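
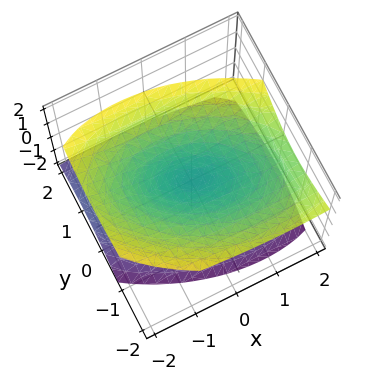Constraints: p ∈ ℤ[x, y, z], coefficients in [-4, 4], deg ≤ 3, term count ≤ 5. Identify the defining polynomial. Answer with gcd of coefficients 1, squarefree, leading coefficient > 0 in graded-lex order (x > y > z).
First, I count 2 distinct pieces. They look like related sheets of one shape, so recover p as a whole.
Then, deg p = 2. A generic line meets the surface in up to 2 points.
Next, from the visible intercepts: it meets the x-axis at x = 0 (among the integer gridlines); it crosses the y-axis at the gridline y = 0; it meets the z-axis at z = 0 (among the integer gridlines).
Finally, fitting integer coefficients to these (and the overall shape) gives p.

x^2 + x*y + 2*y^2 + y*z - 2*z^2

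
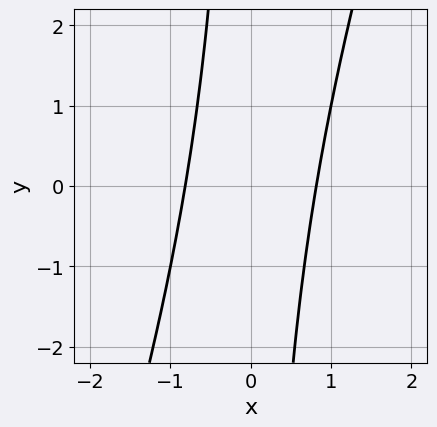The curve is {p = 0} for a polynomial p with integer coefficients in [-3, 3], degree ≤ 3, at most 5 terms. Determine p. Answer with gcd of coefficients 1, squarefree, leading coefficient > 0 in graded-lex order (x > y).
1. The degree is 2 — a generic line meets the curve in up to 2 points.
2. Observable constraints: it misses every integer gridline on the y-axis.
3. These observations pin down the coefficients.

3*x^2 - x*y - 2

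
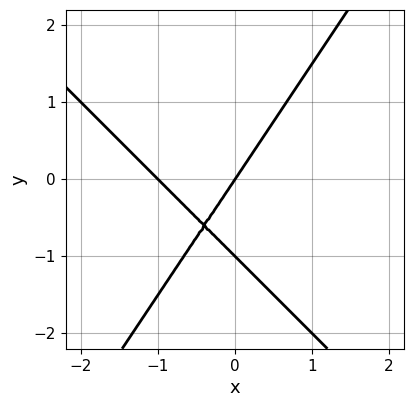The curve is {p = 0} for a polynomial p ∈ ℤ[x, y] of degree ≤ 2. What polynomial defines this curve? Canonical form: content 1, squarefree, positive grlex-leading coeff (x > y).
1. The degree is 2 — a generic line meets the curve in up to 2 points.
2. Observable constraints: among the integer gridlines, it crosses the y-axis at y ∈ {-1, 0}; the x-axis gridline crossings are at x ∈ {-1, 0}.
3. The integer polynomial consistent with all of this is the stated p.

3*x^2 + x*y - 2*y^2 + 3*x - 2*y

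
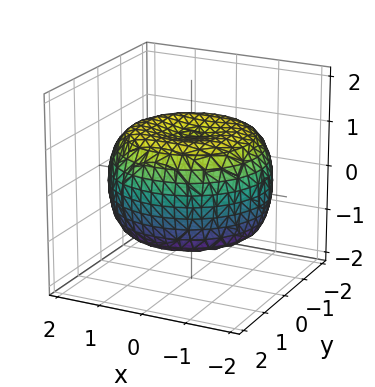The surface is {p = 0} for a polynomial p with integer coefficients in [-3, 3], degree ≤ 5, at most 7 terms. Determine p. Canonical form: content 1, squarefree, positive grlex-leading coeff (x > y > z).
x^4 + 2*x^2*y^2 + y^4 - 2*x^2 - 2*y^2 + 3*z^2 - 3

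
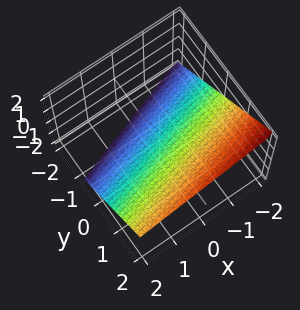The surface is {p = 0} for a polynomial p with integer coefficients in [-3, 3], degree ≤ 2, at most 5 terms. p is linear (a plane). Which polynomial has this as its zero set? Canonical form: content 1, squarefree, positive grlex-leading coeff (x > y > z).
x - 3*y + 3*z + 2

(a) The degree is 1 — the surface is flat (a plane).
(b) Against the integer gridlines: one x-axis crossing is at x = -2.
(c) Solving for integer coefficients yields p as stated.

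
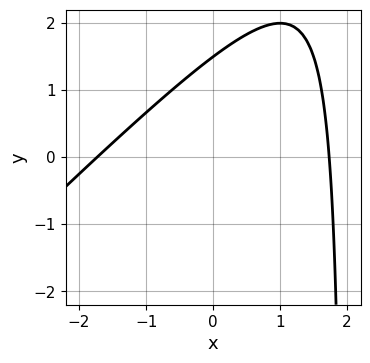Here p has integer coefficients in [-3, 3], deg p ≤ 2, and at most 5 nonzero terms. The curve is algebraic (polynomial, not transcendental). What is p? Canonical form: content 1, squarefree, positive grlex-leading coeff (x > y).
x^2 - x*y + 2*y - 3

1. Degree: no degree-1 curve has this shape, so deg p = 2.
2. Matching integer coefficients to the picture gives p.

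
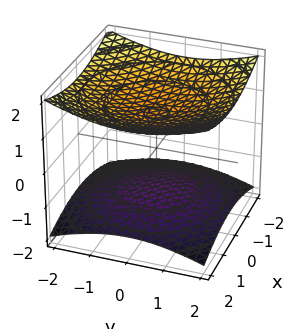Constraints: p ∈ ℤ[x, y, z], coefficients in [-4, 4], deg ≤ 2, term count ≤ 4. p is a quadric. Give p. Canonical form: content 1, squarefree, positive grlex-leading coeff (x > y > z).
x^2 + y^2 - 3*z^2 + 3

I count 2 distinct pieces. They look like related sheets of one shape, so recover p as a whole.
deg p = 2. Two sheets facing apart; a quadric.
Symmetries: rotational symmetry about the z-axis ⇒ p depends on x, y only through x² + y²; mirror symmetry z ↦ −z ⇒ only even powers of z.
From the visible intercepts: the z-axis gridline crossings are at z ∈ {-1, 1}; no x-intercept at any integer in the box; the surface avoids every integer y-axis point in the box.
Putting this together gives p.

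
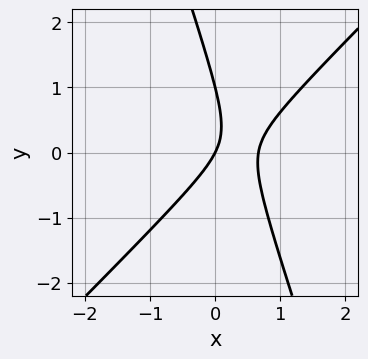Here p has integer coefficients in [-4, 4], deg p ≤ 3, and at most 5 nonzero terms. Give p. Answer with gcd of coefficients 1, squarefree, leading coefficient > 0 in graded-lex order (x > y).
deg p = 2. A generic line meets the curve in up to 2 points.
From the axis intercepts and sections: it crosses the x-axis at the gridline x = 0; among the integer gridlines, it crosses the y-axis at y ∈ {0, 1}.
The integer polynomial consistent with all of this is the stated p.

3*x^2 - 2*x*y - y^2 - 2*x + y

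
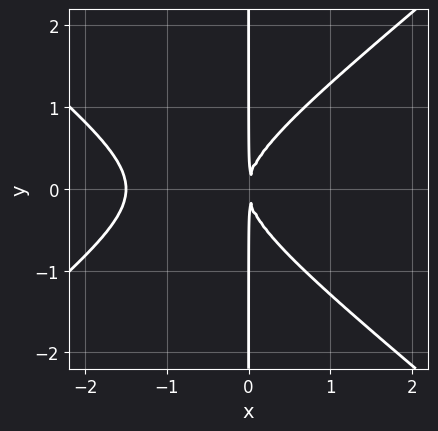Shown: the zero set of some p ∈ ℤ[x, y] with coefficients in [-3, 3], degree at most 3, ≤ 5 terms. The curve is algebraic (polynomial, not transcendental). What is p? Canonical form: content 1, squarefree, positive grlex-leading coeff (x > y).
(a) Degree: the shape is more complex than any degree-2 curve, so deg p = 3.
(b) Symmetries: the y ↦ −y reflection is a symmetry, so y appears only in even powers.
(c) From the visible intercepts: every point of the y-axis in the box is on the curve.
(d) Matching integer coefficients to the picture gives p.

2*x^3 - 3*x*y^2 + 3*x^2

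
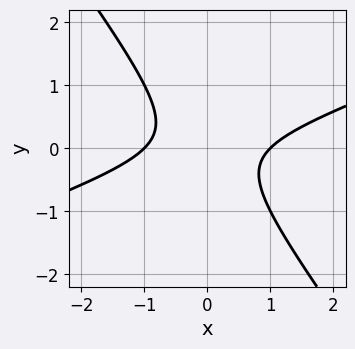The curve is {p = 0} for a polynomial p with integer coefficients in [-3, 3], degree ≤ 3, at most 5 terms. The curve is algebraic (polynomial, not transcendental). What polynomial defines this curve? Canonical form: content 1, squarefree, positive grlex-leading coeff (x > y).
x^2 - 2*x*y - 2*y^2 - 1

(a) deg p = 2. The shape is more complex than any degree-1 curve.
(b) Reading off the gridlines: among the integer gridlines, it crosses the x-axis at x ∈ {-1, 1}; it misses every integer gridline on the y-axis.
(c) Solving for integer coefficients yields p as stated.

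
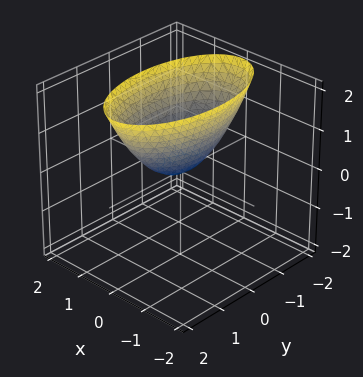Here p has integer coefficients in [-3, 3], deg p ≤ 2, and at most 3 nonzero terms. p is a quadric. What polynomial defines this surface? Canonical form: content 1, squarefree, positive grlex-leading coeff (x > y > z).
1. Degree: a single bowl opening along one axis; a quadric, so deg p = 2.
2. Symmetries: the x ↦ −x reflection is a symmetry, so x appears only in even powers; the y ↦ −y reflection is a symmetry, so y appears only in even powers.
3. Checking where it meets the axes: one z-axis crossing is at z = 0; one y-axis crossing is at y = 0; it meets the x-axis at x = 0 (among the integer gridlines).
4. These observations pin down the coefficients.

3*x^2 + y^2 - 2*z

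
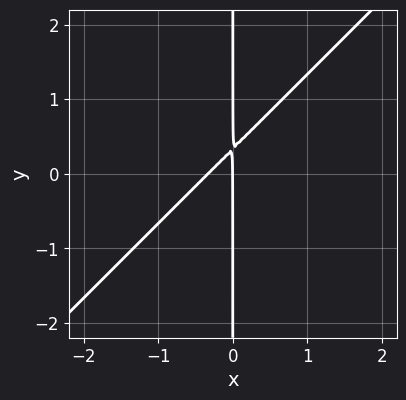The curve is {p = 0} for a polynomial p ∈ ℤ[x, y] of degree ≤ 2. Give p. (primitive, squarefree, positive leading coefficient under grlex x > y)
3*x^2 - 3*x*y + x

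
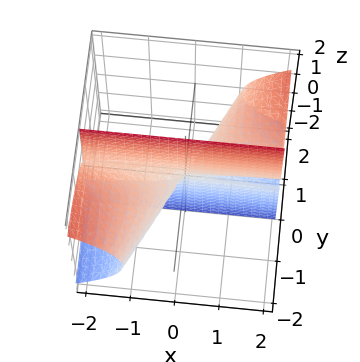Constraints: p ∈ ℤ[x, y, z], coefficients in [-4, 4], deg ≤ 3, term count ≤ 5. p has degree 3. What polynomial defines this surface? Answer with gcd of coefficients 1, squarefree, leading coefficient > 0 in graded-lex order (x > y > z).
1. Degree: the shape is more complex than any degree-2 surface, so deg p = 3.
2. Reading off the gridlines: every point of the z-axis in the box is on the surface; one y-axis crossing is at y = 0; the visible x-axis segment lies entirely on the surface.
3. Matching integer coefficients to the picture gives p.

2*x*y^2 - y^3 - 2*y*z^2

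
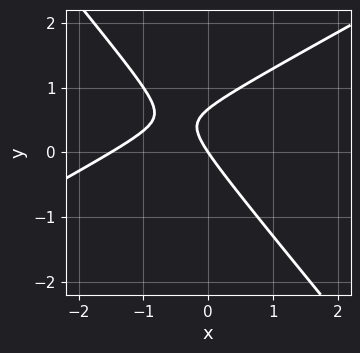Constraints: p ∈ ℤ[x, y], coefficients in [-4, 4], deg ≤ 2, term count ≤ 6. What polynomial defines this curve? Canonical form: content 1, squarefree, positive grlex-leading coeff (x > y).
(a) Degree: the shape is more complex than any degree-1 curve, so deg p = 2.
(b) From the axis intercepts and sections: one y-axis crossing is at y = 0; one x-axis crossing is at x = 0.
(c) Solving for integer coefficients yields p as stated.

2*x^2 - 2*x*y - 3*y^2 + 3*x + 2*y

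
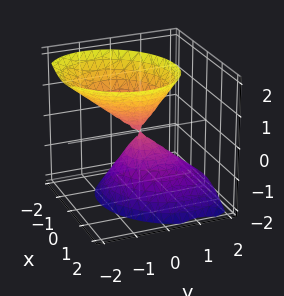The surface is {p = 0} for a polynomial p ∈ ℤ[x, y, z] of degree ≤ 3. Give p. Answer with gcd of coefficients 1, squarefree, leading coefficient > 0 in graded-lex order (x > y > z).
First, the picture has 2 separate pieces. Treating them together as one polynomial.
Next, deg p = 2. The shape is more complex than any degree-1 surface.
Next, observable constraints: one z-axis crossing is at z = 0; it meets the x-axis at x = 0 (among the integer gridlines); it meets the y-axis at y = 0 (among the integer gridlines).
Finally, matching integer coefficients to the picture gives p.

3*x^2 - x*y + 3*y^2 + 2*y*z - 2*z^2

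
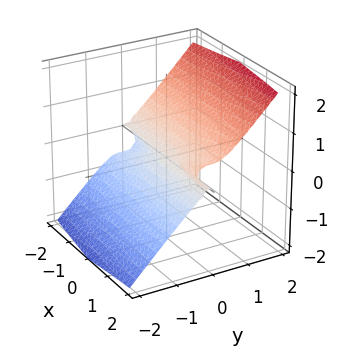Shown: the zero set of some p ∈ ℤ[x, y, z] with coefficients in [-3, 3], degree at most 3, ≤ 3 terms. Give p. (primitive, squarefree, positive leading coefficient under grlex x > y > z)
deg p = 3. No degree-2 surface has this shape.
Observable constraints: the visible x-axis segment lies entirely on the surface; one z-axis crossing is at z = 0.
Together with the visible shape, these determine p as stated.

x*z^2 + 3*y^3 - 3*z^3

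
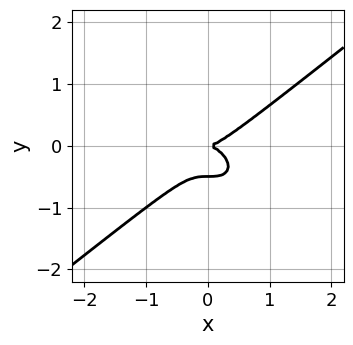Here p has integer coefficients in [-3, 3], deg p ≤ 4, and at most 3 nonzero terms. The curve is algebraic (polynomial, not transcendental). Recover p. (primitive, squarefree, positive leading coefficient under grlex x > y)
x^3 - 2*y^3 - y^2

deg p = 3.
Reading off the gridlines: it meets the y-axis at y = 0 (among the integer gridlines); one x-axis crossing is at x = 0.
Solving for integer coefficients yields p as stated.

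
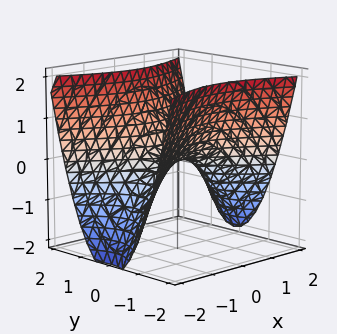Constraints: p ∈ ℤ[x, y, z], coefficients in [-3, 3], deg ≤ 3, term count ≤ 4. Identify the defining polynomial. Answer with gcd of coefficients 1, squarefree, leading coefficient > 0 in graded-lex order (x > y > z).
x^2 - 2*y^2 + 2*z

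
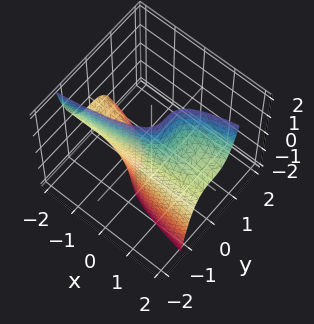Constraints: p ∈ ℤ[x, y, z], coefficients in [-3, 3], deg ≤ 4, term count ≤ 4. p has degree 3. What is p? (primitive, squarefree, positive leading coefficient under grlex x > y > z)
1. deg p = 3. A generic line meets the surface in up to 3 points.
2. Observable constraints: no z-intercept at any integer in the box; the surface avoids every integer x-axis point in the box.
3. The integer polynomial consistent with all of this is the stated p.

3*y^3 - x*z + 1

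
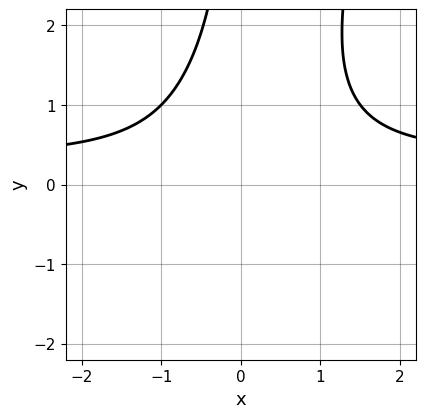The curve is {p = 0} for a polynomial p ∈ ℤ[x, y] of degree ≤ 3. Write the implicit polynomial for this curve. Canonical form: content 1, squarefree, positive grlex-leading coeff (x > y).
3*x^2*y - x*y^2 - x^2 - 3

The degree is 3 — the shape is more complex than any degree-2 curve.
Reading off the gridlines: it misses every integer gridline on the y-axis; it misses every integer gridline on the x-axis.
Putting this together gives p.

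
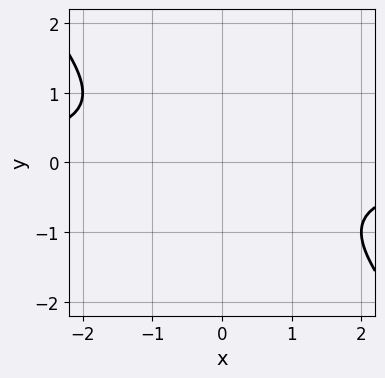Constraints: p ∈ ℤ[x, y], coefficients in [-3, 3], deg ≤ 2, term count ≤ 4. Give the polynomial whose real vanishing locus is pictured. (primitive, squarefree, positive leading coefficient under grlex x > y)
x*y + y^2 + 1

Degree: a generic line meets the curve in up to 2 points, so deg p = 2.
Against the integer gridlines: it misses every integer gridline on the x-axis; the curve avoids every integer y-axis point in the box.
Fitting integer coefficients to these (and the overall shape) gives p.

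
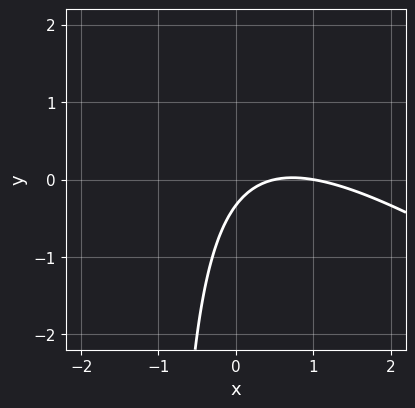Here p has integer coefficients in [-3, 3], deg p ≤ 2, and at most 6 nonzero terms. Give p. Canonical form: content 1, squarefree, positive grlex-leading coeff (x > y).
2*x^2 + 3*x*y - 3*x + 3*y + 1

1. deg p = 2.
2. From the visible intercepts: it meets the x-axis at x = 1 (among the integer gridlines).
3. These observations pin down the coefficients.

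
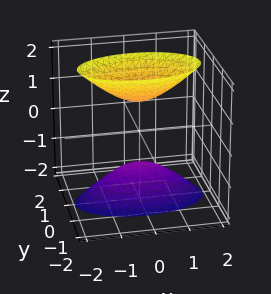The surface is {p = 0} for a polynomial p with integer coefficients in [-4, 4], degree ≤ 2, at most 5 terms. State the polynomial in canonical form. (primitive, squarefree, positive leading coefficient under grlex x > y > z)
There are 2 components. Treating them together as one polynomial.
Degree: two separate bowl-shaped sheets opening away from each other; a quadric, so deg p = 2.
Symmetries: it's symmetric under z → −z, forcing even powers of z; mirror symmetry x ↦ −x ⇒ only even powers of x; it's symmetric under y → −y, forcing even powers of y.
Against the integer gridlines: no y-intercept at any integer in the box; among the integer gridlines, it crosses the z-axis at z ∈ {-1, 1}; the surface avoids every integer x-axis point in the box.
Solving for integer coefficients yields p as stated.

x^2 + 3*y^2 - z^2 + 1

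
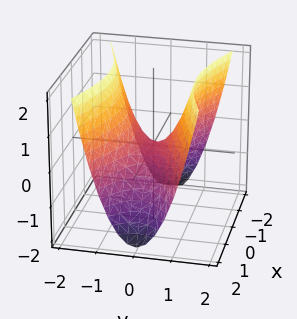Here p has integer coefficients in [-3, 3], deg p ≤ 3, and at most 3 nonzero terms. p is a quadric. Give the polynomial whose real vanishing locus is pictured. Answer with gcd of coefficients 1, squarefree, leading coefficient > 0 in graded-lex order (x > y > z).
x^2 - 3*y^2 + 2*z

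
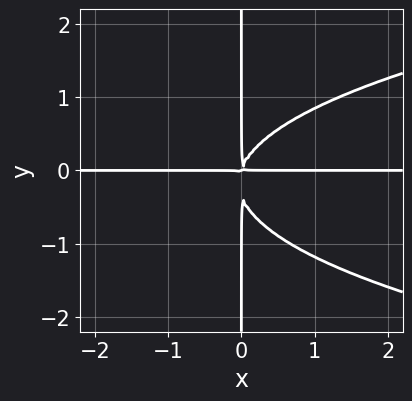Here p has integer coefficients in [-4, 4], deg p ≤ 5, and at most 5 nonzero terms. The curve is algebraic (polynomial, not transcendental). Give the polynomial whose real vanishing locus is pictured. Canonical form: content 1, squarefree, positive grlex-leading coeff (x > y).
3*x*y^3 - 3*x^2*y + x*y^2

First, degree: no degree-3 curve has this shape, so deg p = 4.
Next, observable constraints: the visible x-axis segment lies entirely on the curve; the visible y-axis segment lies entirely on the curve.
Finally, together with the visible shape, these determine p as stated.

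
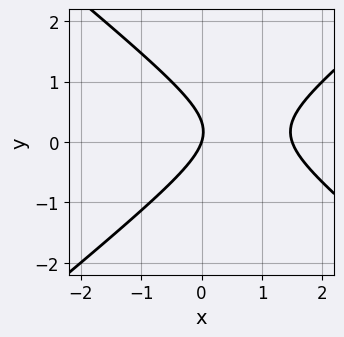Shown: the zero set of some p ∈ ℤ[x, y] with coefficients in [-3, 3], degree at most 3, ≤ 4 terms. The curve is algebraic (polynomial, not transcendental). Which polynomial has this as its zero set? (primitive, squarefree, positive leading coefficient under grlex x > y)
2*x^2 - 3*y^2 - 3*x + y

First, the degree is 2 — a generic line meets the curve in up to 2 points.
Next, reading off the gridlines: one x-axis crossing is at x = 0; it crosses the y-axis at the gridline y = 0.
Finally, putting this together gives p.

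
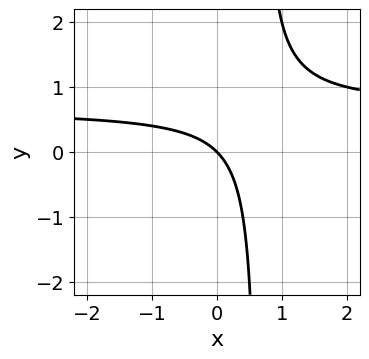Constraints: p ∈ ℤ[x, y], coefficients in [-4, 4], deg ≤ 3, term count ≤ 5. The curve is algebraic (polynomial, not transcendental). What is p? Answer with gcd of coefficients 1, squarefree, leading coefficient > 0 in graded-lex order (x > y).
3*x*y - 2*x - 2*y

1. Degree: no degree-1 curve has this shape, so deg p = 2.
2. Checking where it meets the axes: one x-axis crossing is at x = 0; it meets the y-axis at y = 0 (among the integer gridlines).
3. These observations pin down the coefficients.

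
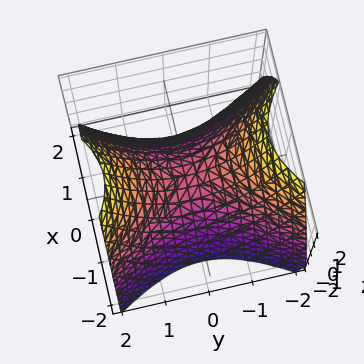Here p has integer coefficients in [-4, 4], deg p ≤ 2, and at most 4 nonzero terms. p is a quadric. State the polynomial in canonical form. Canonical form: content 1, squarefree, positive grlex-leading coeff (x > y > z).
First, the degree is 2 — a hyperbolic paraboloid; a quadric.
Next, symmetries: mirror symmetry x ↦ −x ⇒ only even powers of x; the y ↦ −y reflection is a symmetry, so y appears only in even powers.
Next, against the integer gridlines: it meets the x-axis at x = 0 (among the integer gridlines); it meets the z-axis at z = 0 (among the integer gridlines); it meets the y-axis at y = 0 (among the integer gridlines).
Finally, the integer polynomial consistent with all of this is the stated p.

3*x^2 - 2*y^2 + 3*z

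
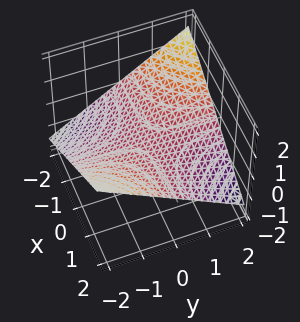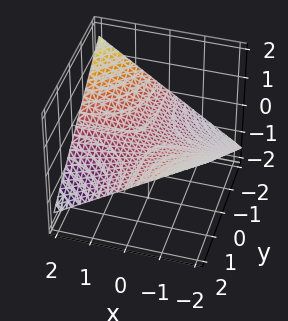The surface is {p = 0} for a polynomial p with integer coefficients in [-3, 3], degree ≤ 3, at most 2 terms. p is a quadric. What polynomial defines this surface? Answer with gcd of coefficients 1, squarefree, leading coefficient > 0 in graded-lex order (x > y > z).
Degree: a hyperbolic paraboloid; a quadric, so deg p = 2.
Reading off the gridlines: the visible x-axis segment lies entirely on the surface; the visible y-axis segment lies entirely on the surface.
Together with the visible shape, these determine p as stated.

x*y + 3*z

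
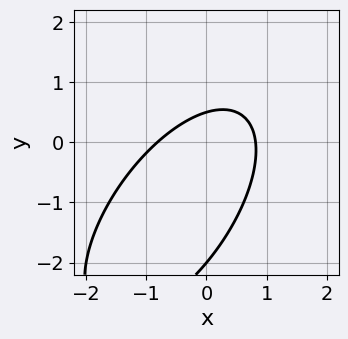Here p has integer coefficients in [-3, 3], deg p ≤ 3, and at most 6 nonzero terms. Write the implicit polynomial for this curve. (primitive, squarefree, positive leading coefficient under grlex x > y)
3*x^2 - 3*x*y + 2*y^2 + 3*y - 2

The degree is 2 — no degree-1 curve has this shape.
From the visible intercepts: it meets the y-axis at y = -2 (among the integer gridlines).
The integer polynomial consistent with all of this is the stated p.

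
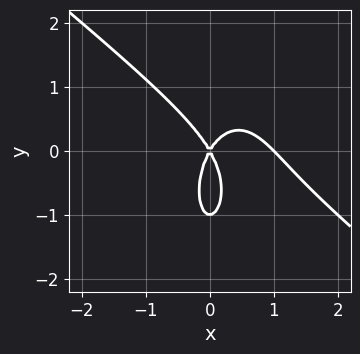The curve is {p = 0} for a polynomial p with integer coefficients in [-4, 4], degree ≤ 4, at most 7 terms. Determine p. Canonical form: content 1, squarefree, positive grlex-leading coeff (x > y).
3*x^3 + 3*x^2*y + y^3 - 3*x^2 + y^2

1. deg p = 3. The shape is more complex than any degree-2 curve.
2. Reading off the gridlines: among the integer gridlines, it crosses the y-axis at y ∈ {-1, 0}; among the integer gridlines, it crosses the x-axis at x ∈ {0, 1}.
3. The integer polynomial consistent with all of this is the stated p.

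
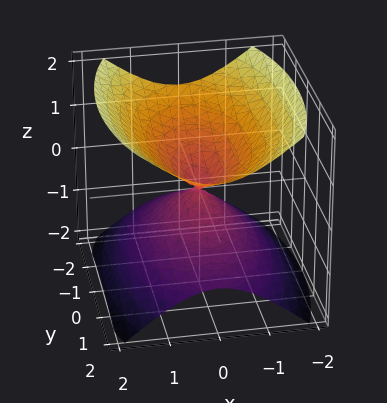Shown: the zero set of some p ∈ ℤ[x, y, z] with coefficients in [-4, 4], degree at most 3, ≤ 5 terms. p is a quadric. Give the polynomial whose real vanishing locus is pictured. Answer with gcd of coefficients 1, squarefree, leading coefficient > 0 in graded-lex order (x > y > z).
3*x^2 + y^2 - 3*z^2

The picture has 2 separate pieces.
The degree is 2 — two nappes meeting at a single point; a quadric.
Symmetries: mirror symmetry y ↦ −y ⇒ only even powers of y; the x ↦ −x reflection is a symmetry, so x appears only in even powers; it's symmetric under z → −z, forcing even powers of z.
Reading off the gridlines: it crosses the y-axis at the gridline y = 0; it meets the z-axis at z = 0 (among the integer gridlines).
Putting this together gives p.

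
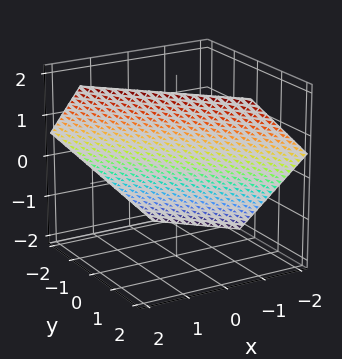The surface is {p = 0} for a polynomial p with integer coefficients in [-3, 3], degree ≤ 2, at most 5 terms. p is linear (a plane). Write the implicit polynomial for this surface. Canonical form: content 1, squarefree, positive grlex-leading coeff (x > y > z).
3*x + 3*y - 3*z + 2

1. Degree: the surface is flat (a plane), so deg p = 1.
2. Solving for integer coefficients yields p as stated.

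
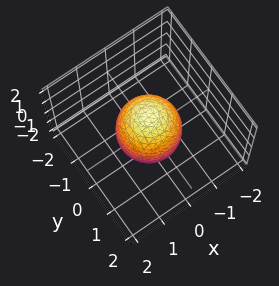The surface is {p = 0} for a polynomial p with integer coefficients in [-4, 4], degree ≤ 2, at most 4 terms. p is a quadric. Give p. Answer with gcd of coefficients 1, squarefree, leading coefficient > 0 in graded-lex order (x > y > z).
2*x^2 + 2*y^2 + z^2 - 2

(a) The degree is 2 — bounded and convex; a quadric.
(b) Symmetries: it's symmetric under z → −z, forcing even powers of z; the z-axis is an axis of rotation, so x and y enter only as x² + y².
(c) Checking where it meets the axes: among the integer gridlines, it crosses the x-axis at x ∈ {-1, 1}; the y-axis gridline crossings are at y ∈ {-1, 1}.
(d) Fitting integer coefficients to these (and the overall shape) gives p.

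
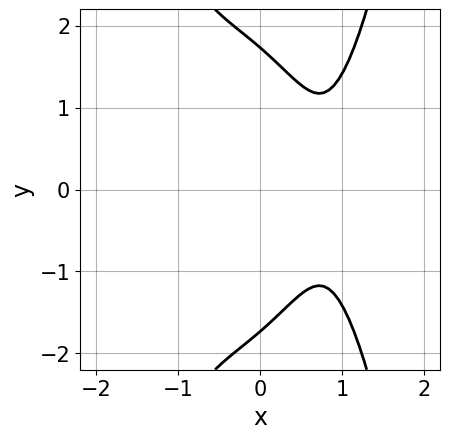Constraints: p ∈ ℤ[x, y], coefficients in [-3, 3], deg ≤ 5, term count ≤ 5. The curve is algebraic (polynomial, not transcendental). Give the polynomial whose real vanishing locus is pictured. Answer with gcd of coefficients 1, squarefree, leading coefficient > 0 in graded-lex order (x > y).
2*x^4 - y^2 - 3*x + 3

deg p = 4. No degree-3 curve has this shape.
Symmetries: the y ↦ −y reflection is a symmetry, so y appears only in even powers.
Reading off the gridlines: no x-intercept at any integer in the box.
Putting this together gives p.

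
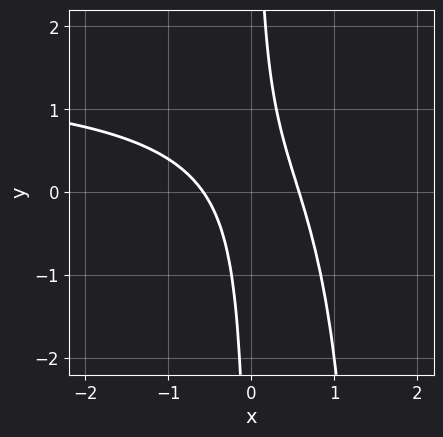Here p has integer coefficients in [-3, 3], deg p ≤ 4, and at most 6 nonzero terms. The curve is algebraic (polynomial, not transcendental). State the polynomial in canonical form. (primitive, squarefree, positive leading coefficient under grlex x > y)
First, the degree is 3 — the shape is more complex than any degree-2 curve.
Next, from the visible intercepts: no y-intercept at any integer in the box.
Finally, together with the visible shape, these determine p as stated.

2*x^2*y - 3*x^2 - 3*x*y + 1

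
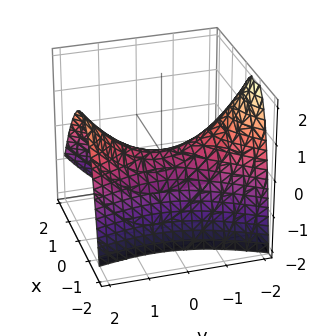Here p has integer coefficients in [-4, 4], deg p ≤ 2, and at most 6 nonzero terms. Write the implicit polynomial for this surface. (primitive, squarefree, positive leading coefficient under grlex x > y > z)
3*x^2 - x*y + x*z - y^2 + 3*z

1. Degree: a generic line meets the surface in up to 2 points, so deg p = 2.
2. From the visible intercepts: one z-axis crossing is at z = 0; one y-axis crossing is at y = 0; it crosses the x-axis at the gridline x = 0.
3. Together with the visible shape, these determine p as stated.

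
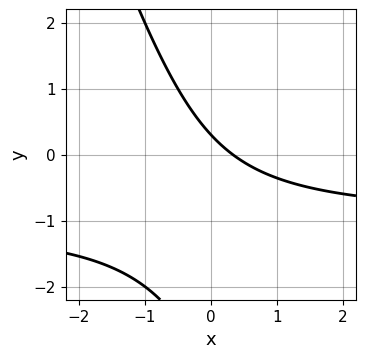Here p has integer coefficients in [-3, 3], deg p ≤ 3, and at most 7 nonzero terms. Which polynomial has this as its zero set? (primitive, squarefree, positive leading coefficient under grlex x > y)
1. deg p = 2. The shape is more complex than any degree-1 curve.
2. Putting this together gives p.

3*x*y + y^2 + 3*x + 3*y - 1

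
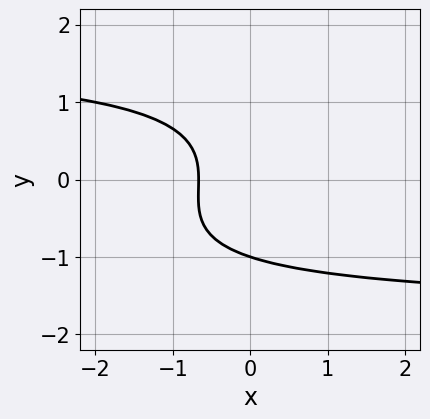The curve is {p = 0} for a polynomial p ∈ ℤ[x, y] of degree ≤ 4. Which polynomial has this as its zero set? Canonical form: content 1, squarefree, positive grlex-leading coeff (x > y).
x*y^2 - 2*y^3 - 3*x - 2

(a) Degree: a generic line meets the curve in up to 3 points, so deg p = 3.
(b) Against the integer gridlines: one y-axis crossing is at y = -1.
(c) Together with the visible shape, these determine p as stated.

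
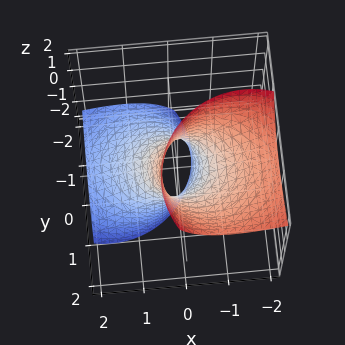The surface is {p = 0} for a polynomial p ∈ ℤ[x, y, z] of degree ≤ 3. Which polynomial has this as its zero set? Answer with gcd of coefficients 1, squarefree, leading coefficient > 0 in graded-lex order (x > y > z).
2*x^2 + 3*x*z + 2*y^2 - 2*y*z - 1

1. deg p = 2.
2. From the visible intercepts: the surface avoids every integer z-axis point in the box.
3. Putting this together gives p.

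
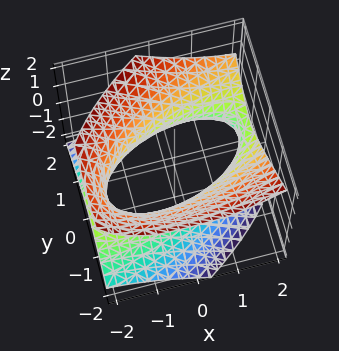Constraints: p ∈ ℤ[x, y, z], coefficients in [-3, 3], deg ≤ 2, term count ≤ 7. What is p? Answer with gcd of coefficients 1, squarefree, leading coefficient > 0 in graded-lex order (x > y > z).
The degree is 2 — a generic line meets the surface in up to 2 points.
Reading off the gridlines: the surface avoids every integer z-axis point in the box; among the integer gridlines, it crosses the y-axis at y ∈ {-1, 1}.
Fitting integer coefficients to these (and the overall shape) gives p.

x^2 - 2*x*y - 2*x*z + 3*y^2 - 3*z^2 - 3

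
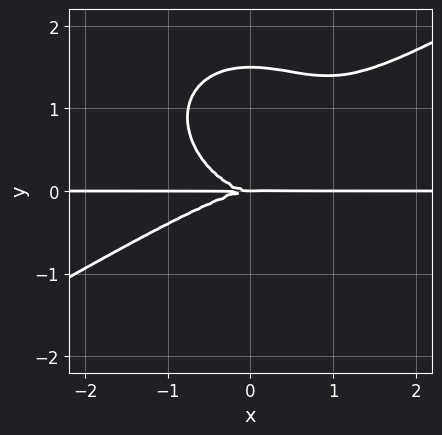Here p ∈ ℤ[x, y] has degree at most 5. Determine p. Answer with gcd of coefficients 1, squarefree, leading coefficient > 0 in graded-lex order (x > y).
1. The degree is 4 — the shape is more complex than any degree-3 curve.
2. Observable constraints: every point of the x-axis in the box is on the curve; it meets the y-axis at y = 0 (among the integer gridlines).
3. The integer polynomial consistent with all of this is the stated p.

x^3*y - x^2*y^2 - 2*y^4 + 3*y^3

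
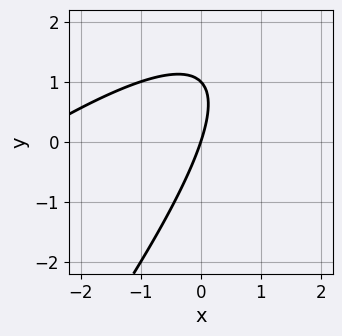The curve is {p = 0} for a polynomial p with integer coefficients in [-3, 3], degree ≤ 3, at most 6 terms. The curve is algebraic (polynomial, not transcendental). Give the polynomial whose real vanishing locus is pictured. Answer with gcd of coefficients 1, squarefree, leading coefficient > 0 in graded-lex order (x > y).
x^2 - 2*x*y + y^2 + 3*x - y

1. The degree is 2 — no degree-1 curve has this shape.
2. Against the integer gridlines: one x-axis crossing is at x = 0; among the integer gridlines, it crosses the y-axis at y ∈ {0, 1}.
3. The integer polynomial consistent with all of this is the stated p.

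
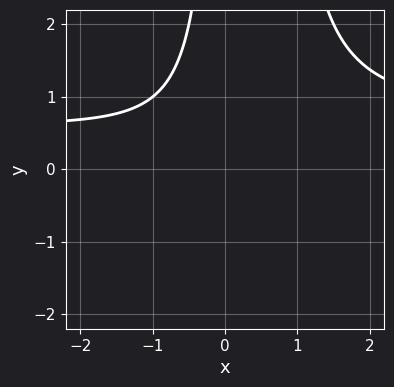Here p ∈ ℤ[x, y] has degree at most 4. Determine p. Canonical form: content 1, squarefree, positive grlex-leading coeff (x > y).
3*x^2*y - 2*x^2 - 2*x*y - 3

First, deg p = 3. A generic line meets the curve in up to 3 points.
Then, from the axis intercepts and sections: no x-intercept at any integer in the box; no y-intercept at any integer in the box.
Finally, solving for integer coefficients yields p as stated.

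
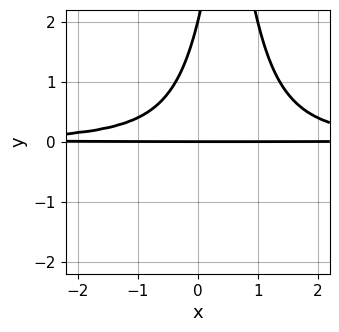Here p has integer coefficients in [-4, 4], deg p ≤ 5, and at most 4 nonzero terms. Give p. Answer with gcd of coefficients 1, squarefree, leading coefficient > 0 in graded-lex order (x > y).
2*x^2*y^2 - 2*x*y^2 + y^2 - 2*y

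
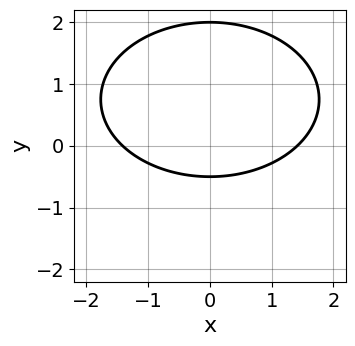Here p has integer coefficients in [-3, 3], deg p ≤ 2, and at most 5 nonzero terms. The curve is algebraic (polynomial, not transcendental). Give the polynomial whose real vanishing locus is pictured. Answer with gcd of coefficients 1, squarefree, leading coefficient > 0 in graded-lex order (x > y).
Degree: a generic line meets the curve in up to 2 points, so deg p = 2.
Symmetries: it's symmetric under x → −x, forcing even powers of x.
Observable constraints: one y-axis crossing is at y = 2.
Fitting integer coefficients to these (and the overall shape) gives p.

x^2 + 2*y^2 - 3*y - 2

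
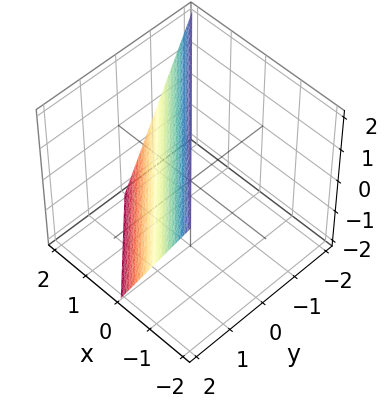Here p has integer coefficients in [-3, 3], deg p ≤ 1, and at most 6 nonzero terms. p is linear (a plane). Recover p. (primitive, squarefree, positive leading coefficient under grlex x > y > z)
First, deg p = 1. The surface is flat (a plane).
Next, checking where it meets the axes: one y-axis crossing is at y = 1; one z-axis crossing is at z = 2; one x-axis crossing is at x = 1.
Finally, fitting integer coefficients to these (and the overall shape) gives p.

2*x + 2*y + z - 2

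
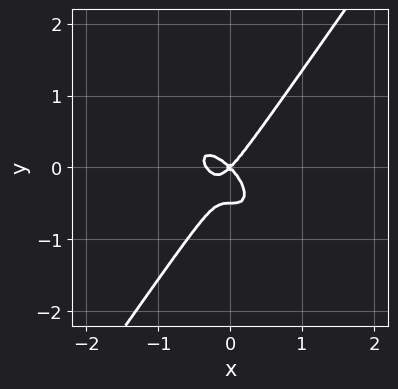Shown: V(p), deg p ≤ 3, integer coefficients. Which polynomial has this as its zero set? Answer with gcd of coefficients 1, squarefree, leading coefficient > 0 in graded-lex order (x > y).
3*x^3 + 2*x^2*y - 2*y^3 + x^2 - y^2

Degree: the shape is more complex than any degree-2 curve, so deg p = 3.
From the visible intercepts: one y-axis crossing is at y = 0; it crosses the x-axis at the gridline x = 0.
The integer polynomial consistent with all of this is the stated p.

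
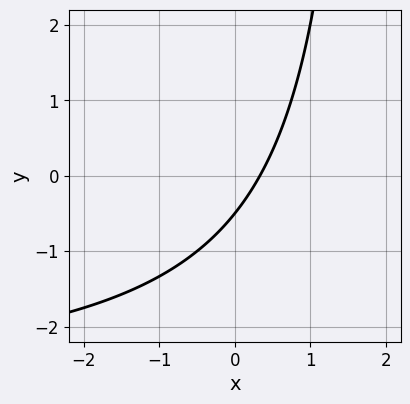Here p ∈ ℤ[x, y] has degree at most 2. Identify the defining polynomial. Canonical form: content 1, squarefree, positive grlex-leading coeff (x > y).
1. deg p = 2.
2. Putting this together gives p.

x*y + 3*x - 2*y - 1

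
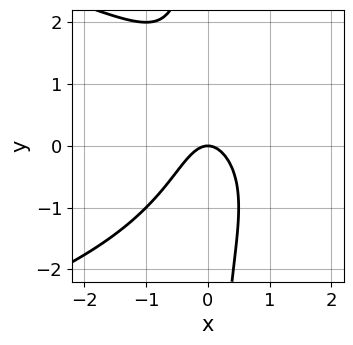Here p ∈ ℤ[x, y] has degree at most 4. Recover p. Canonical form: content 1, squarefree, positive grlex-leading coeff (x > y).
x*y^2 + 2*x^2 + y

1. The degree is 3 — no degree-2 curve has this shape.
2. Observable constraints: it meets the x-axis at x = 0 (among the integer gridlines); it crosses the y-axis at the gridline y = 0.
3. These observations pin down the coefficients.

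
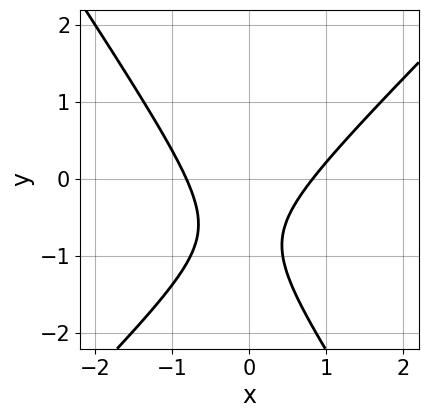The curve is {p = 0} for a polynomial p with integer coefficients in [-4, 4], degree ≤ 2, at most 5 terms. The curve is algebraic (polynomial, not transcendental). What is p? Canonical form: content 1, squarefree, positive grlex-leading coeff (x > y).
1. The degree is 2 — no degree-1 curve has this shape.
2. Against the integer gridlines: the curve avoids every integer y-axis point in the box.
3. Together with the visible shape, these determine p as stated.

3*x^2 - x*y - 2*y^2 - 3*y - 2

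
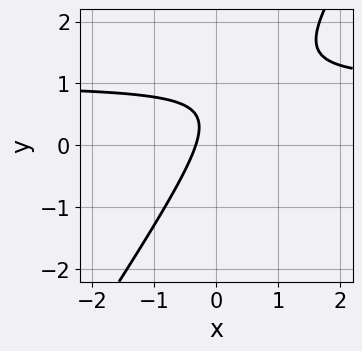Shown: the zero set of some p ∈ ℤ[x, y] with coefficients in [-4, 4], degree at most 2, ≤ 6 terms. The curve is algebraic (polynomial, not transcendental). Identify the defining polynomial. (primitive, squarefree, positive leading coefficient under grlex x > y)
First, deg p = 2. No degree-1 curve has this shape.
Then, checking where it meets the axes: no y-intercept at any integer in the box.
Finally, the integer polynomial consistent with all of this is the stated p.

3*x*y - 2*y^2 - 3*x + 2*y - 1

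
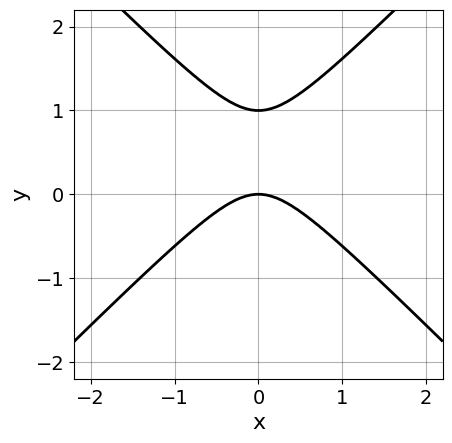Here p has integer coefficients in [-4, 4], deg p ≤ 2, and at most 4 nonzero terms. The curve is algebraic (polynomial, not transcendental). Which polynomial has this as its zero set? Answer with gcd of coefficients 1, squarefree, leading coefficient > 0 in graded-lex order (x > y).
x^2 - y^2 + y

First, deg p = 2.
Then, symmetries: it's symmetric under x → −x, forcing even powers of x.
Then, observable constraints: the y-axis gridline crossings are at y ∈ {0, 1}; it meets the x-axis at x = 0 (among the integer gridlines).
Finally, solving for integer coefficients yields p as stated.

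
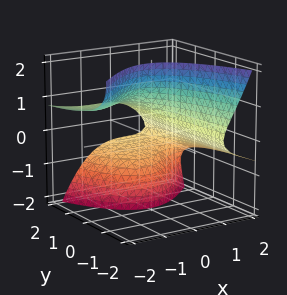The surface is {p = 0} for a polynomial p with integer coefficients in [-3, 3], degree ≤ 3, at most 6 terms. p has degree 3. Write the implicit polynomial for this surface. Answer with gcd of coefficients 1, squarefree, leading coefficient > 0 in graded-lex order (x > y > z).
x^3 + 3*x^2*z + 3*y*z^2 + x - 2

First, deg p = 3. A generic line meets the surface in up to 3 points.
Next, from the visible intercepts: the surface avoids every integer y-axis point in the box; it meets the x-axis at x = 1 (among the integer gridlines); the surface avoids every integer z-axis point in the box.
Finally, putting this together gives p.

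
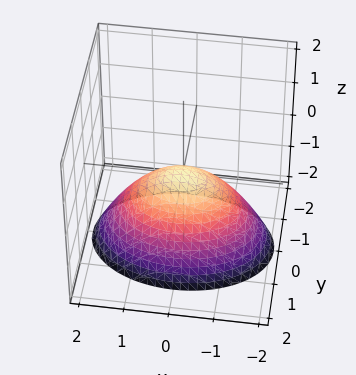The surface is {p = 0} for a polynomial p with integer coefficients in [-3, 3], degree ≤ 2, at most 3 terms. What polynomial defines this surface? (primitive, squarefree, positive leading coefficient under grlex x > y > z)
x^2 + 2*y^2 + 2*z

deg p = 2.
Symmetries: the y ↦ −y reflection is a symmetry, so y appears only in even powers; the x ↦ −x reflection is a symmetry, so x appears only in even powers.
Reading off the gridlines: it crosses the y-axis at the gridline y = 0; it crosses the x-axis at the gridline x = 0; one z-axis crossing is at z = 0.
These observations pin down the coefficients.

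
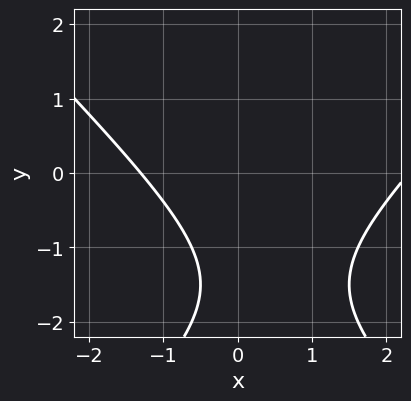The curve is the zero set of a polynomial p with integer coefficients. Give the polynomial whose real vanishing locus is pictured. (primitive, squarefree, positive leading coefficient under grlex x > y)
x^2 - y^2 - x - 3*y - 3

First, degree: the shape is more complex than any degree-1 curve, so deg p = 2.
Next, against the integer gridlines: it misses every integer gridline on the y-axis.
Finally, solving for integer coefficients yields p as stated.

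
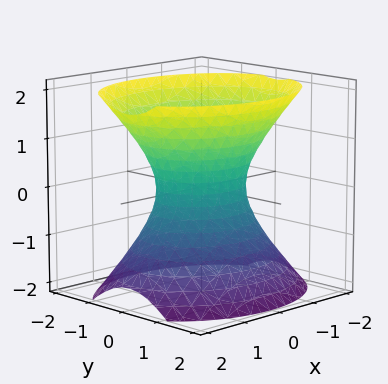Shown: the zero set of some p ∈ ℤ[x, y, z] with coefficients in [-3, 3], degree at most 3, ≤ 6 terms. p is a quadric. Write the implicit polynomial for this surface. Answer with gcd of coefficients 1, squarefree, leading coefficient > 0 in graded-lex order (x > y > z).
2*x^2 + 3*y^2 - 2*z^2 - 2

First, the degree is 2 — one connected sheet with a waist; a quadric.
Next, symmetries: the z ↦ −z reflection is a symmetry, so z appears only in even powers; the x ↦ −x reflection is a symmetry, so x appears only in even powers; mirror symmetry y ↦ −y ⇒ only even powers of y.
Next, from the visible intercepts: it misses every integer gridline on the z-axis; the x-axis gridline crossings are at x ∈ {-1, 1}.
Finally, assembling these constraints gives the stated polynomial.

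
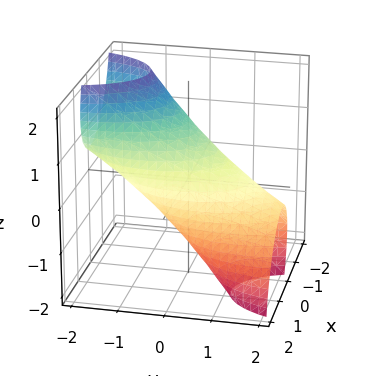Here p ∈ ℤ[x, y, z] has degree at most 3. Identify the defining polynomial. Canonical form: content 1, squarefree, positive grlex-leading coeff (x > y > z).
1. The degree is 2 — a generic line meets the surface in up to 2 points.
2. Reading off the gridlines: the z-axis gridline crossings are at z ∈ {-1, 1}.
3. Putting this together gives p.

3*x^2 + 2*x*z + y^2 + 3*y*z + 2*z^2 - 2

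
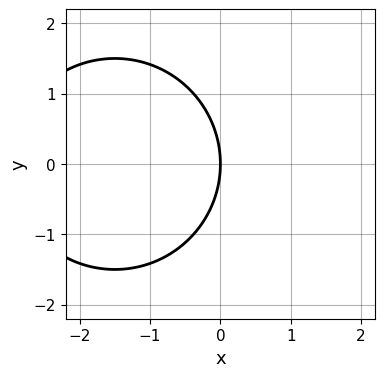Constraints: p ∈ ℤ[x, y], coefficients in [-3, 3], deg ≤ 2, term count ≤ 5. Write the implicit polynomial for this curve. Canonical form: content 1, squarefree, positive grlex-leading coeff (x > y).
1. The degree is 2 — a generic line meets the curve in up to 2 points.
2. Symmetries: it's symmetric under y → −y, forcing even powers of y.
3. From the visible intercepts: one y-axis crossing is at y = 0; one x-axis crossing is at x = 0.
4. These observations pin down the coefficients.

x^2 + y^2 + 3*x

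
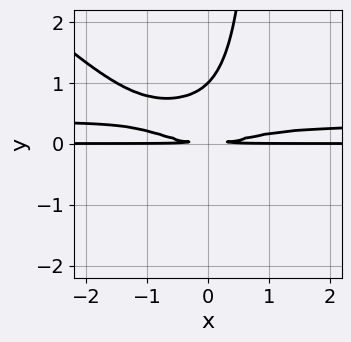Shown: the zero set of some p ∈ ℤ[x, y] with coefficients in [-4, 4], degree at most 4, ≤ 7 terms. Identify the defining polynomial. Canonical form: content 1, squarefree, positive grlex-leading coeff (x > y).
3*x^2*y^2 + 3*x*y^3 - x^2*y - 3*y^3 + 3*y^2

1. The degree is 4 — no degree-3 curve has this shape.
2. From the axis intercepts and sections: every point of the x-axis in the box is on the curve; it crosses the y-axis at the gridline y = 1.
3. Matching integer coefficients to the picture gives p.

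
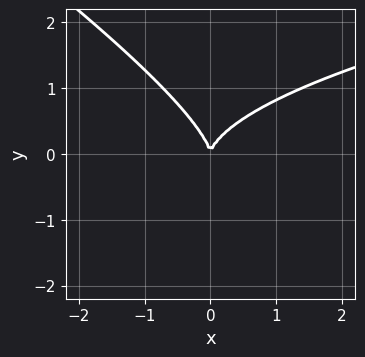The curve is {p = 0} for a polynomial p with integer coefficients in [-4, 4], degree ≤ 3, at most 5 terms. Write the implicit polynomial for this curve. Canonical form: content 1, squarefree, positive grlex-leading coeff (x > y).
2*x*y^2 + 3*y^3 - 3*x^2

(a) deg p = 3. The shape is more complex than any degree-2 curve.
(b) Against the integer gridlines: it meets the y-axis at y = 0 (among the integer gridlines); it crosses the x-axis at the gridline x = 0.
(c) Solving for integer coefficients yields p as stated.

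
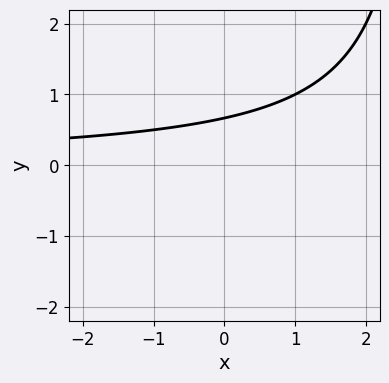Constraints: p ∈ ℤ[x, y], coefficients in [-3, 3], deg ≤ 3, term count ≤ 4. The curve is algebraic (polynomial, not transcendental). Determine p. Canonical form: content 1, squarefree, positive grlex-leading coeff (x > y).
x*y - 3*y + 2

First, the degree is 2 — a generic line meets the curve in up to 2 points.
Next, reading off the gridlines: the curve avoids every integer x-axis point in the box.
Finally, these observations pin down the coefficients.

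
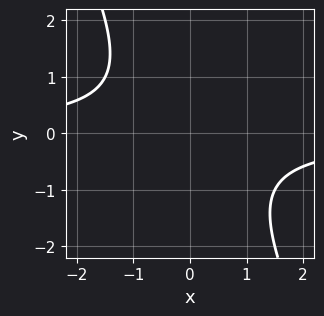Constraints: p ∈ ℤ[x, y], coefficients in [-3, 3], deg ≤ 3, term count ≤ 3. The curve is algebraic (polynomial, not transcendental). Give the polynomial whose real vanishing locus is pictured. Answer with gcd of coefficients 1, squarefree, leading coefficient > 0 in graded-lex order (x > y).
Degree: no degree-1 curve has this shape, so deg p = 2.
Reading off the gridlines: no y-intercept at any integer in the box; no x-intercept at any integer in the box.
These observations pin down the coefficients.

2*x*y + y^2 + 2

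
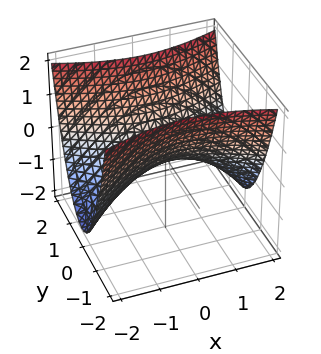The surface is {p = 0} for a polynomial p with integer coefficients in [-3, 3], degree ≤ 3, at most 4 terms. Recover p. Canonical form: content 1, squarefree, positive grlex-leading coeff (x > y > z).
1. Degree: a saddle surface; a quadric, so deg p = 2.
2. Symmetries: the x ↦ −x reflection is a symmetry, so x appears only in even powers; mirror symmetry y ↦ −y ⇒ only even powers of y.
3. Observable constraints: it crosses the z-axis at the gridline z = 0; it crosses the x-axis at the gridline x = 0.
4. Putting this together gives p.

x^2 - 3*y^2 + 3*z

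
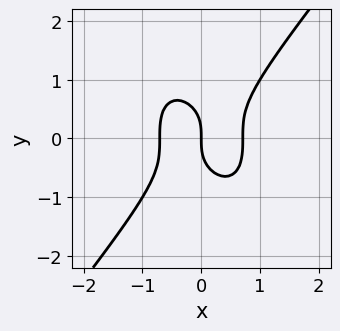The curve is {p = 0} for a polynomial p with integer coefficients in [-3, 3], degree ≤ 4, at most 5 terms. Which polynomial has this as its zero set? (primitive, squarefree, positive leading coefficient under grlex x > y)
2*x^3 - y^3 - x

First, degree: a generic line meets the curve in up to 3 points, so deg p = 3.
Then, observable constraints: it crosses the x-axis at the gridline x = 0; one y-axis crossing is at y = 0.
Finally, together with the visible shape, these determine p as stated.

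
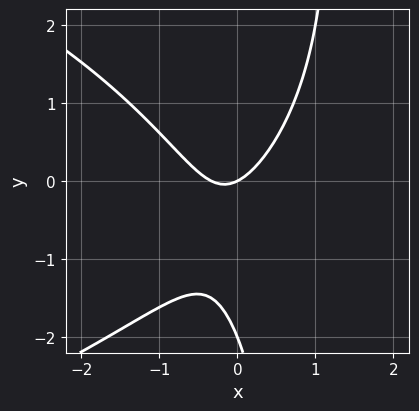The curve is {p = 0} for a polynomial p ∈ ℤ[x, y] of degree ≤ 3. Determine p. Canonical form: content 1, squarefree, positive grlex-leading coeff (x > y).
deg p = 3. The shape is more complex than any degree-2 curve.
Observable constraints: among the integer gridlines, it crosses the y-axis at y ∈ {-2, 0}; it meets the x-axis at x = 0 (among the integer gridlines).
Solving for integer coefficients yields p as stated.

x*y^2 + 3*x^2 - y^2 + x - 2*y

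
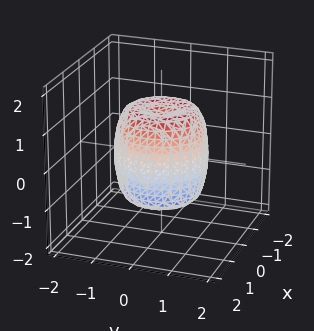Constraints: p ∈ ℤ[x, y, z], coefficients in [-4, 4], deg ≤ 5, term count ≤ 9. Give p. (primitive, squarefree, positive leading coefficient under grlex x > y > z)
2*x^4 + 4*x^2*y^2 + 2*y^4 - 2*x^2 - 2*y^2 + z^2 - 1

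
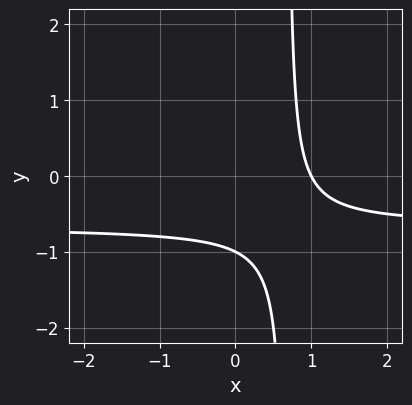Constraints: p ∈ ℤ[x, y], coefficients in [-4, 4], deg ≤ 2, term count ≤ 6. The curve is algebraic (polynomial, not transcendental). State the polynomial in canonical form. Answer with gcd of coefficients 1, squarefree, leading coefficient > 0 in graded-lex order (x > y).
3*x*y + 2*x - 2*y - 2

The degree is 2 — no degree-1 curve has this shape.
Checking where it meets the axes: it meets the x-axis at x = 1 (among the integer gridlines); it crosses the y-axis at the gridline y = -1.
These observations pin down the coefficients.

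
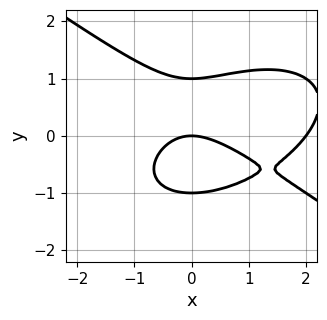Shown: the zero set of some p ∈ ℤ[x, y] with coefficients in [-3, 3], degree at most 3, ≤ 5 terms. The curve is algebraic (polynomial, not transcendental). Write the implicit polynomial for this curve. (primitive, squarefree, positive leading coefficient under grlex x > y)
x^3 + 3*y^3 - 2*x^2 - 3*y

(a) deg p = 3. No degree-2 curve has this shape.
(b) Against the integer gridlines: the y-axis gridline crossings are at y ∈ {-1, 0, 1}; the x-axis gridline crossings are at x ∈ {0, 2}.
(c) Fitting integer coefficients to these (and the overall shape) gives p.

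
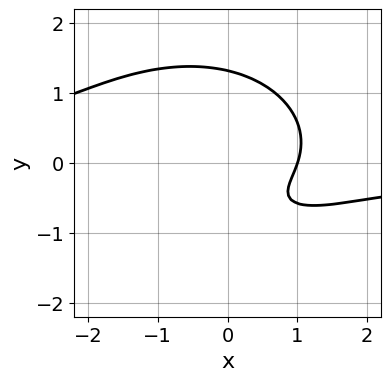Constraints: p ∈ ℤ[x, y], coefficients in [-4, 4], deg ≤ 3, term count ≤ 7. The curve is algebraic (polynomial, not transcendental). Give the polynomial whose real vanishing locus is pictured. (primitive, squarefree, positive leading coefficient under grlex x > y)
2*x^2*y + 3*y^3 + 3*x - 3*y - 3

1. deg p = 3. A generic line meets the curve in up to 3 points.
2. Observable constraints: it crosses the x-axis at the gridline x = 1.
3. Matching integer coefficients to the picture gives p.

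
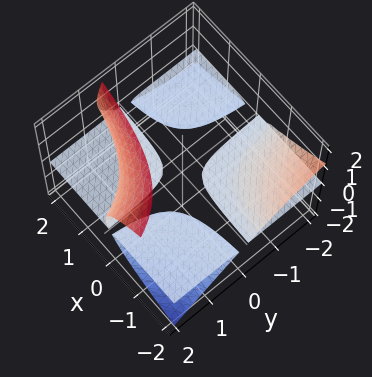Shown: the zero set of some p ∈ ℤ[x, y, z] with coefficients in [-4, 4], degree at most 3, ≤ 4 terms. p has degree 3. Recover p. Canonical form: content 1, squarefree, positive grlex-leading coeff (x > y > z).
There are 4 components.
Degree: a generic line meets the surface in up to 3 points, so deg p = 3.
From the visible intercepts: the visible x-axis segment lies entirely on the surface; every point of the y-axis in the box is on the surface.
Fitting integer coefficients to these (and the overall shape) gives p.

x*y*z + y*z^2 + z^3 - 3*z^2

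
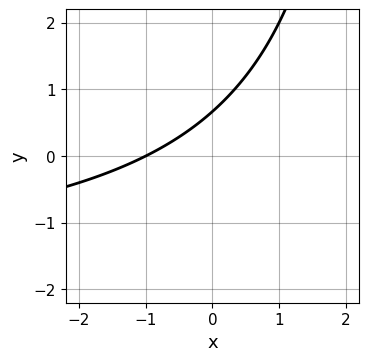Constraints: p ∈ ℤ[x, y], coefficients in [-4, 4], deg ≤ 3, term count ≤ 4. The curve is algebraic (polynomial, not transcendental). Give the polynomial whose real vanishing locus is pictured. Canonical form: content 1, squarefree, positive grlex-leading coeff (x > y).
(a) Degree: a generic line meets the curve in up to 2 points, so deg p = 2.
(b) Against the integer gridlines: it crosses the x-axis at the gridline x = -1.
(c) Together with the visible shape, these determine p as stated.

x*y + 2*x - 3*y + 2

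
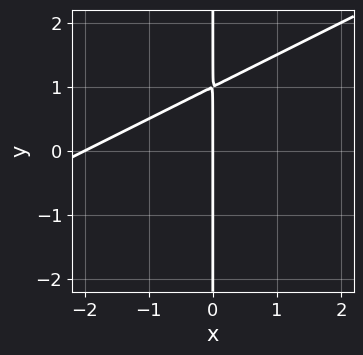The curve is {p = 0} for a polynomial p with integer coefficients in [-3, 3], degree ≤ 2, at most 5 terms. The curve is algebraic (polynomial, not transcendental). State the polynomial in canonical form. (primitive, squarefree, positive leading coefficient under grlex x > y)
1. The degree is 2 — the shape is more complex than any degree-1 curve.
2. Against the integer gridlines: every point of the y-axis in the box is on the curve; the x-axis gridline crossings are at x ∈ {-2, 0}.
3. The integer polynomial consistent with all of this is the stated p.

x^2 - 2*x*y + 2*x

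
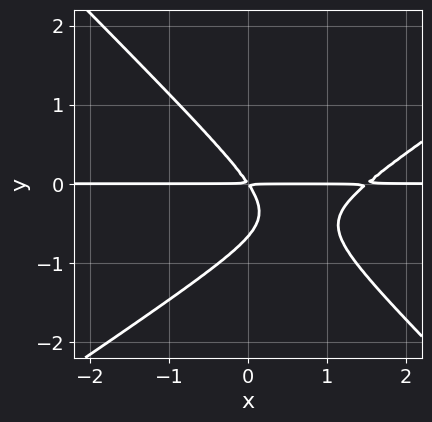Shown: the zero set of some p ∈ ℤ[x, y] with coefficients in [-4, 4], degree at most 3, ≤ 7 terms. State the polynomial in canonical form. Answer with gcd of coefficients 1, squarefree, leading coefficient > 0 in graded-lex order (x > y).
2*x^2*y - x*y^2 - 3*y^3 - 3*x*y - 2*y^2

(a) The degree is 3 — no degree-2 curve has this shape.
(b) Reading off the gridlines: every point of the x-axis in the box is on the curve.
(c) Assembling these constraints gives the stated polynomial.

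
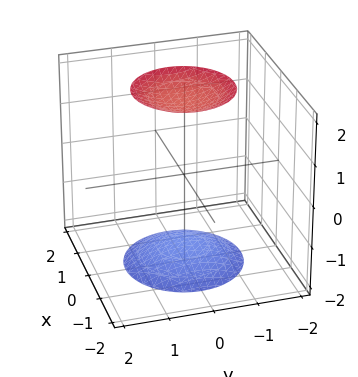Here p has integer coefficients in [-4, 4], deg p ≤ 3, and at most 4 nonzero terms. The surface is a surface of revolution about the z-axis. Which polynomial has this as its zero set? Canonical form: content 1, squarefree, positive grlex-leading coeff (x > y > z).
x^2 + y^2 - z^2 + 3

First, there are 2 components. They look like related sheets of one shape, so recover p as a whole.
Then, the degree is 2 — the shape is more complex than any degree-1 surface.
Then, symmetry: every cross-section ⟂ z is a circle, so x, y appear only via x² + y².
Next, checking where it meets the axes: the surface avoids every integer x-axis point in the box; a circular section at z = -2 has radius exactly 1; no y-intercept at any integer in the box.
Finally, together with the visible shape, these determine p as stated.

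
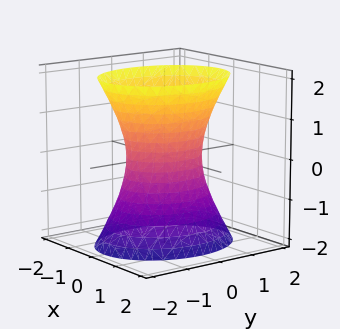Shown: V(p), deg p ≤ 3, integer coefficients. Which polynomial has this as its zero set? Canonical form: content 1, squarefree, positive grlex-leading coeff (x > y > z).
1. The degree is 2 — one connected sheet with a waist; a quadric.
2. Symmetries: it's symmetric under x → −x, forcing even powers of x; it's symmetric under z → −z, forcing even powers of z; the y ↦ −y reflection is a symmetry, so y appears only in even powers.
3. Against the integer gridlines: among the integer gridlines, it crosses the y-axis at y ∈ {-1, 1}; no z-intercept at any integer in the box.
4. Matching integer coefficients to the picture gives p.

3*x^2 + 2*y^2 - z^2 - 2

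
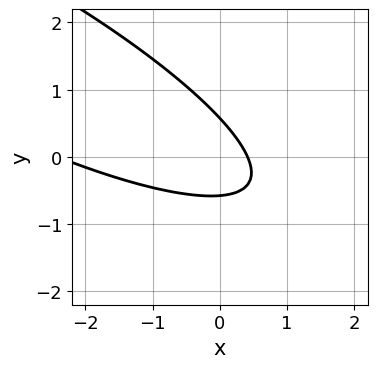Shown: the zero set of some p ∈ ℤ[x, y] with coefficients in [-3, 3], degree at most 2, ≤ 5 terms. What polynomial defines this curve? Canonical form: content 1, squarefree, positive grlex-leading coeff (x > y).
Degree: a generic line meets the curve in up to 2 points, so deg p = 2.
Solving for integer coefficients yields p as stated.

x^2 + 3*x*y + 3*y^2 + 2*x - 1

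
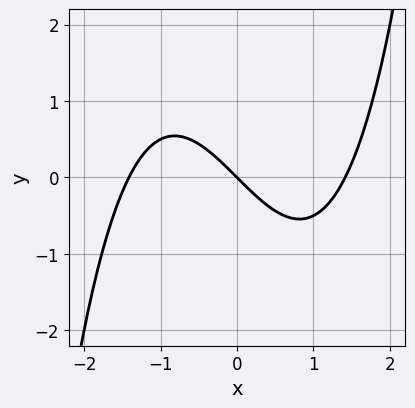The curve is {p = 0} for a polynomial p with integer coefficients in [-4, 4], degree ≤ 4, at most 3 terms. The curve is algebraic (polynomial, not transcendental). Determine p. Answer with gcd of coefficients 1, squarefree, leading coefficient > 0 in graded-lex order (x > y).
x^3 - 2*x - 2*y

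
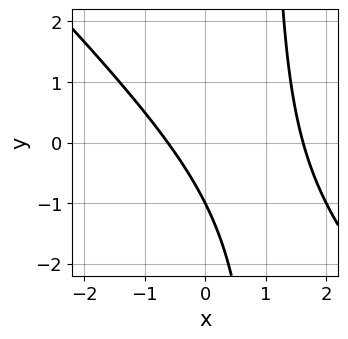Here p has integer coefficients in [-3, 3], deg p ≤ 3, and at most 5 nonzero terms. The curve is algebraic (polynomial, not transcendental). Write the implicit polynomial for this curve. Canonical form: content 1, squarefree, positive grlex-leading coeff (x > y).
x^2 + x*y - x - y - 1

deg p = 2. A generic line meets the curve in up to 2 points.
Checking where it meets the axes: it meets the y-axis at y = -1 (among the integer gridlines).
Matching integer coefficients to the picture gives p.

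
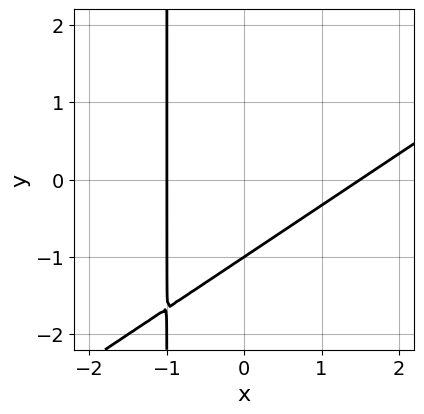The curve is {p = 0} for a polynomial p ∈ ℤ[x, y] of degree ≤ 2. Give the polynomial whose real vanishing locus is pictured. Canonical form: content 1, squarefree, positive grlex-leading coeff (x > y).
2*x^2 - 3*x*y - x - 3*y - 3

(a) Degree: a generic line meets the curve in up to 2 points, so deg p = 2.
(b) Reading off the gridlines: it meets the x-axis at x = -1 (among the integer gridlines); it meets the y-axis at y = -1 (among the integer gridlines).
(c) Putting this together gives p.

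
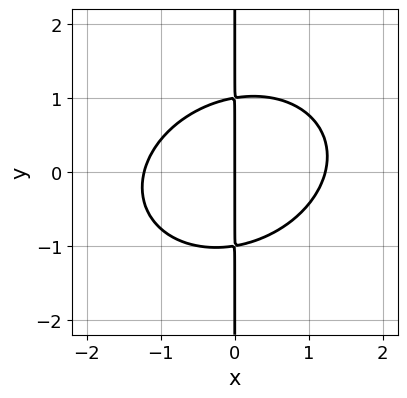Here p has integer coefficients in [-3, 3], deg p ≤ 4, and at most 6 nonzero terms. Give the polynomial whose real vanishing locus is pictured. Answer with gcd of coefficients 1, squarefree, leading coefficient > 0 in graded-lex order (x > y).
Degree: a generic line meets the curve in up to 3 points, so deg p = 3.
From the axis intercepts and sections: the visible y-axis segment lies entirely on the curve; it meets the x-axis at x = 0 (among the integer gridlines).
The integer polynomial consistent with all of this is the stated p.

2*x^3 - x^2*y + 3*x*y^2 - 3*x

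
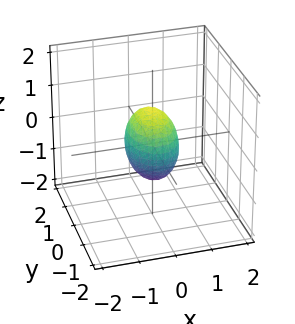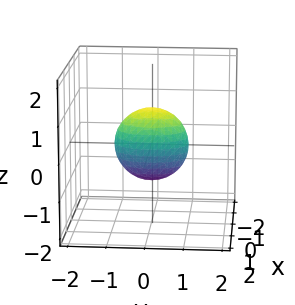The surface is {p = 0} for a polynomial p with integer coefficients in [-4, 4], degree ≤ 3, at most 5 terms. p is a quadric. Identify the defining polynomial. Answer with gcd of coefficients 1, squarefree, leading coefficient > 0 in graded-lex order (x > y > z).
2*x^2 + y^2 + z^2 - 1

(a) deg p = 2. A closed, bounded, convex surface; a quadric.
(b) Symmetries: it's symmetric under y → −y, forcing even powers of y; the x ↦ −x reflection is a symmetry, so x appears only in even powers; mirror symmetry z ↦ −z ⇒ only even powers of z.
(c) Checking where it meets the axes: the z-axis gridline crossings are at z ∈ {-1, 1}; among the integer gridlines, it crosses the y-axis at y ∈ {-1, 1}.
(d) Solving for integer coefficients yields p as stated.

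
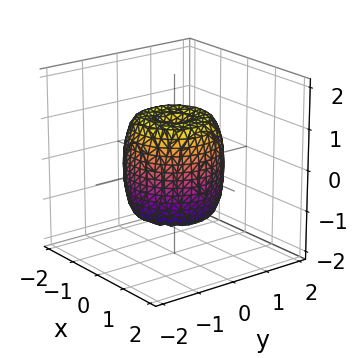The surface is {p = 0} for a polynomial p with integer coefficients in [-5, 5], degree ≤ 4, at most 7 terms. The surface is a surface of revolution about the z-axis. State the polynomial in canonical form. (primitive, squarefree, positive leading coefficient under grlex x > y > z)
(a) The degree is 4 — the shape is more complex than any degree-3 surface.
(b) By symmetry, every cross-section ⟂ z is a circle, so x, y appear only via x² + y².
(c) From the visible intercepts: a circular section at z = -1 has radius exactly 1; among the integer gridlines, it crosses the z-axis at z ∈ {-1, 1}.
(d) The integer polynomial consistent with all of this is the stated p.

2*x^4 + 4*x^2*y^2 + 2*y^4 - 2*x^2 - 2*y^2 + z^2 - 1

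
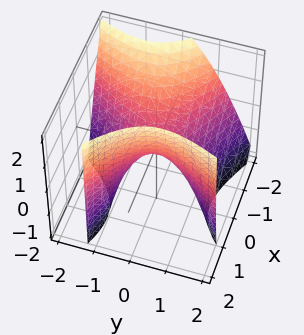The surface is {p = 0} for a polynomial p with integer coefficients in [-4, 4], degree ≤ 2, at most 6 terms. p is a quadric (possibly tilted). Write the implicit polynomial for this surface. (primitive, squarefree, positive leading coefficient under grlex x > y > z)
First, deg p = 2.
Then, against the integer gridlines: it crosses the y-axis at the gridline y = 0; it crosses the z-axis at the gridline z = 0; one x-axis crossing is at x = 0.
Finally, putting this together gives p.

2*x^2 + 2*x*y + x*z - 2*y^2 - 2*z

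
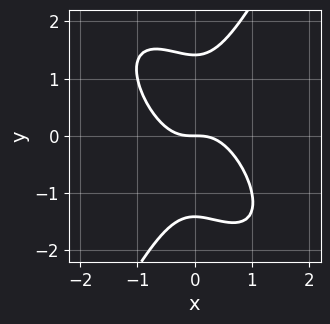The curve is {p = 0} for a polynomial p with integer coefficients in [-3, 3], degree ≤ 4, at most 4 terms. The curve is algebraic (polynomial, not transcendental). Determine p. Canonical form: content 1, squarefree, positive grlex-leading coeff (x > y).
3*x^3 + 2*x^2*y - y^3 + 2*y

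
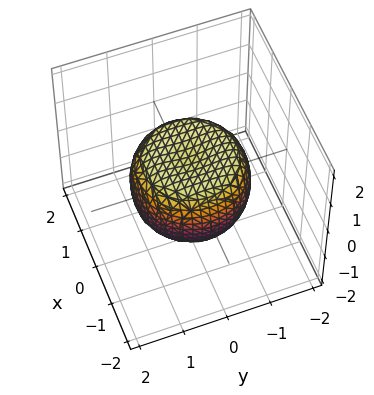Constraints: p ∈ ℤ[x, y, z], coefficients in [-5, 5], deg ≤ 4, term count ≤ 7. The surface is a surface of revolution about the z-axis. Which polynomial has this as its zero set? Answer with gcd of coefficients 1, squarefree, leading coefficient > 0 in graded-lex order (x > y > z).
2*x^4 + 4*x^2*y^2 + 2*y^4 - 2*x^2 - 2*y^2 + 3*z^2 - 2

First, deg p = 4. A generic line meets the surface in up to 4 points.
Next, symmetry: every cross-section ⟂ z is a circle, so x, y appear only via x² + y².
Next, reading off the gridlines: a circular section at z = 0 has radius between 1 and 2.
Finally, the integer polynomial consistent with all of this is the stated p.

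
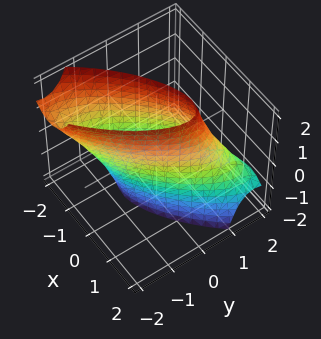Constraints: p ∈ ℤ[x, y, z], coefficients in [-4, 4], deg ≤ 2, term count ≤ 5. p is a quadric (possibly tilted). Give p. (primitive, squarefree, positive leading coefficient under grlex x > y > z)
2*x^2 - 3*x*y + 2*y^2 + y*z - 2

(a) The degree is 2 — no degree-1 surface has this shape.
(b) Checking where it meets the axes: it misses every integer gridline on the z-axis; the x-axis gridline crossings are at x ∈ {-1, 1}; the y-axis gridline crossings are at y ∈ {-1, 1}.
(c) The integer polynomial consistent with all of this is the stated p.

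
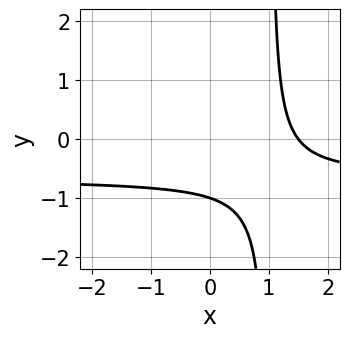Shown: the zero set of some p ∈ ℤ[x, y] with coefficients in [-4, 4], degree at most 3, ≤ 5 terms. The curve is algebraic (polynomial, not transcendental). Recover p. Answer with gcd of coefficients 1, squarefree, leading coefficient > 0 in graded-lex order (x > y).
3*x*y + 2*x - 3*y - 3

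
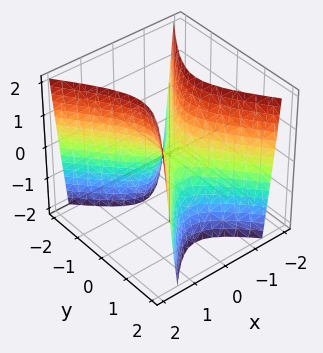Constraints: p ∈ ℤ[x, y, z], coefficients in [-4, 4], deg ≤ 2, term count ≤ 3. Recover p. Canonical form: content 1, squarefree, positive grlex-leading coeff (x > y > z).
The degree is 2 — a saddle surface; a quadric.
Symmetries: the y ↦ −y reflection is a symmetry, so y appears only in even powers; mirror symmetry x ↦ −x ⇒ only even powers of x.
Observable constraints: it crosses the x-axis at the gridline x = 0; it crosses the z-axis at the gridline z = 0; it meets the y-axis at y = 0 (among the integer gridlines).
Solving for integer coefficients yields p as stated.

3*x^2 - 2*y^2 - z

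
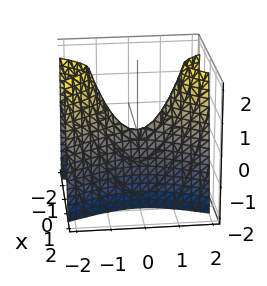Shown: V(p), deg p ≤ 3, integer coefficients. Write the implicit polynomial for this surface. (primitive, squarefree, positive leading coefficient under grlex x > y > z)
1. deg p = 2.
2. Symmetries: it's symmetric under x → −x, forcing even powers of x; it's symmetric under y → −y, forcing even powers of y.
3. Checking where it meets the axes: it meets the x-axis at x = 0 (among the integer gridlines); it crosses the y-axis at the gridline y = 0.
4. The integer polynomial consistent with all of this is the stated p.

3*x^2 - y^2 + z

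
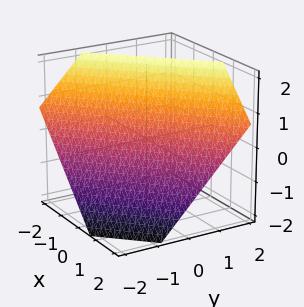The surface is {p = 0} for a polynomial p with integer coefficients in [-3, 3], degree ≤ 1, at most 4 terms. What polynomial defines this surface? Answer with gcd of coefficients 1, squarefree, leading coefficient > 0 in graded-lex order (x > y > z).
First, degree: every cross-section is a straight line — this is a plane, so deg p = 1.
Finally, matching integer coefficients to the picture gives p.

3*x - 3*y + 3*z - 2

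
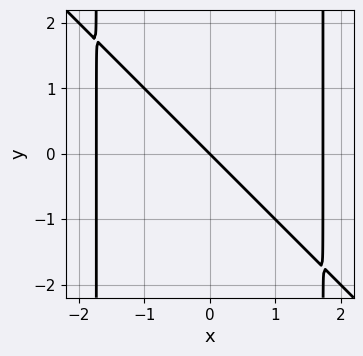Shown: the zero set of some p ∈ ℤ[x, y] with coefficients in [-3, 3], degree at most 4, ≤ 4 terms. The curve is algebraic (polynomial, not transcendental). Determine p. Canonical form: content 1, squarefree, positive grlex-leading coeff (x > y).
First, degree: a generic line meets the curve in up to 3 points, so deg p = 3.
Next, reading off the gridlines: one y-axis crossing is at y = 0; it crosses the x-axis at the gridline x = 0.
Finally, fitting integer coefficients to these (and the overall shape) gives p.

x^3 + x^2*y - 3*x - 3*y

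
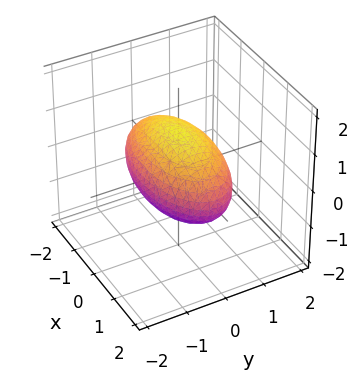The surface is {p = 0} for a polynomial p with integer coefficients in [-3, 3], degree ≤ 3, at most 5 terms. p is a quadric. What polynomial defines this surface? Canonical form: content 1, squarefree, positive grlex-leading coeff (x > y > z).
Degree: a closed, bounded, convex surface; a quadric, so deg p = 2.
Symmetries: it's symmetric under y → −y, forcing even powers of y; mirror symmetry x ↦ −x ⇒ only even powers of x; the z ↦ −z reflection is a symmetry, so z appears only in even powers.
From the axis intercepts and sections: the z-axis gridline crossings are at z ∈ {-1, 1}; among the integer gridlines, it crosses the y-axis at y ∈ {-1, 1}.
These observations pin down the coefficients.

x^2 + 3*y^2 + 3*z^2 - 3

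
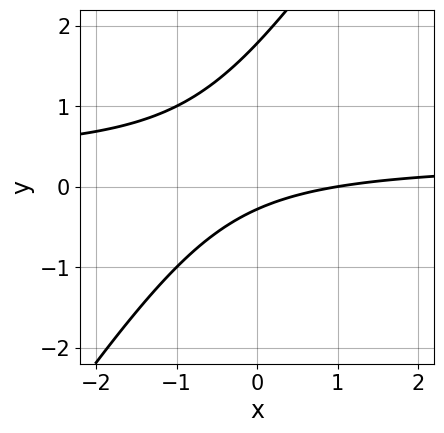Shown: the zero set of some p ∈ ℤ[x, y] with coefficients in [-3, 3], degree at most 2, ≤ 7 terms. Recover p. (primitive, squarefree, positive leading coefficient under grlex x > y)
3*x*y - 2*y^2 - x + 3*y + 1

1. deg p = 2. A generic line meets the curve in up to 2 points.
2. From the axis intercepts and sections: one x-axis crossing is at x = 1.
3. Putting this together gives p.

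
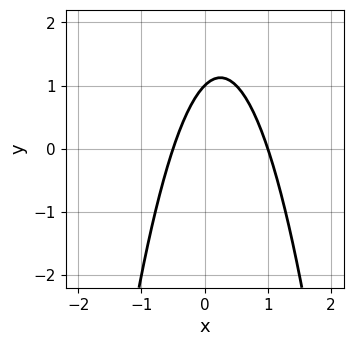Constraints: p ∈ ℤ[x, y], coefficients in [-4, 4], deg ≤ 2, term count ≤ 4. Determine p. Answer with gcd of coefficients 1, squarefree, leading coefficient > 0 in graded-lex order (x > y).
2*x^2 - x + y - 1

1. deg p = 2.
2. Reading off the gridlines: it meets the y-axis at y = 1 (among the integer gridlines); one x-axis crossing is at x = 1.
3. Fitting integer coefficients to these (and the overall shape) gives p.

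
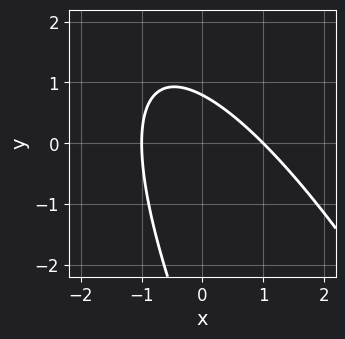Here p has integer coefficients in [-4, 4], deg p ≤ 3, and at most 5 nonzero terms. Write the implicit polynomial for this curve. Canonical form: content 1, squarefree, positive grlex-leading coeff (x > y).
1. The degree is 2 — no degree-1 curve has this shape.
2. Observable constraints: the x-axis gridline crossings are at x ∈ {-1, 1}.
3. Solving for integer coefficients yields p as stated.

3*x^2 + 3*x*y + y^2 + 3*y - 3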